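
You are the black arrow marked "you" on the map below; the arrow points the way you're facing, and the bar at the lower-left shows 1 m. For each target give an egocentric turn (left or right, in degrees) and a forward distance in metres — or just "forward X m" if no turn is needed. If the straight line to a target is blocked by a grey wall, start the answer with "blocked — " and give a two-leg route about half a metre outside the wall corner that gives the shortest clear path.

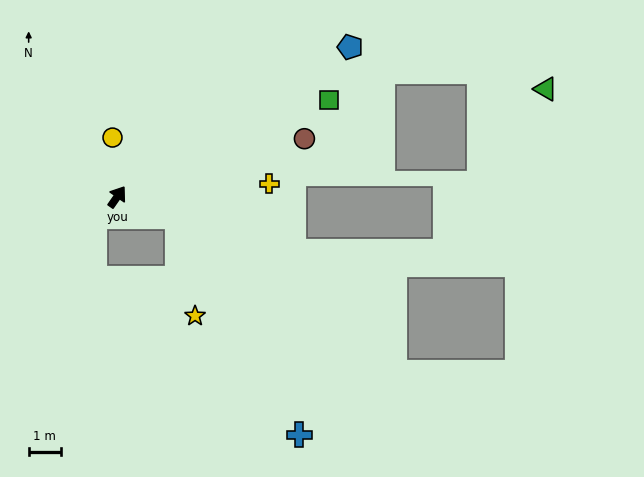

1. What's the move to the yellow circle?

turn left 39°, forward 1.9 m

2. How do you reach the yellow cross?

turn right 50°, forward 4.8 m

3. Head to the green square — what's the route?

turn right 31°, forward 7.3 m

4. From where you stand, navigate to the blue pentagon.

turn right 22°, forward 8.7 m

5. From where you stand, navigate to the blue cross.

blocked — turn right 72°, forward 2.0 m, then turn right 44°, forward 7.8 m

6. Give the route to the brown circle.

turn right 38°, forward 6.1 m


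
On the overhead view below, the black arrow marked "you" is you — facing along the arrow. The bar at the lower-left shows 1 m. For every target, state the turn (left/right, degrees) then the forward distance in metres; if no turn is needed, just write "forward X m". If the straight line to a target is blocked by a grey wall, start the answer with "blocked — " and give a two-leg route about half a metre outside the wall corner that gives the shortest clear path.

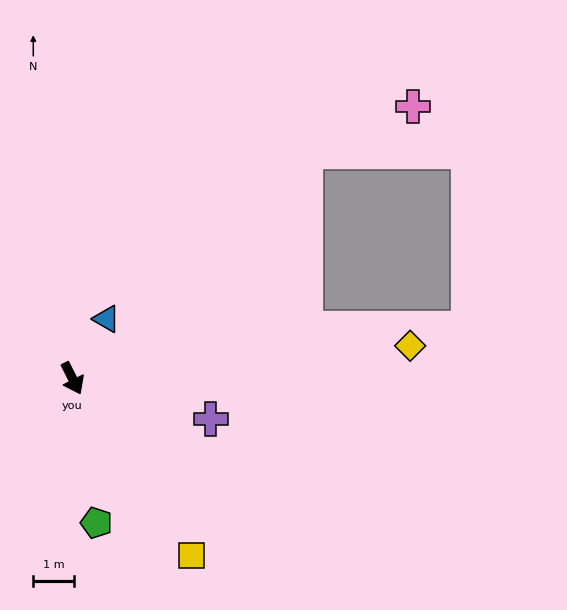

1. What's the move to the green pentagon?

turn right 17°, forward 3.6 m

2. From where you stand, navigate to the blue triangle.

turn left 123°, forward 1.7 m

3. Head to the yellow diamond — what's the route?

turn left 69°, forward 8.4 m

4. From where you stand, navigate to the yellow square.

turn left 7°, forward 5.3 m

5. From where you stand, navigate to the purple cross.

turn left 47°, forward 3.6 m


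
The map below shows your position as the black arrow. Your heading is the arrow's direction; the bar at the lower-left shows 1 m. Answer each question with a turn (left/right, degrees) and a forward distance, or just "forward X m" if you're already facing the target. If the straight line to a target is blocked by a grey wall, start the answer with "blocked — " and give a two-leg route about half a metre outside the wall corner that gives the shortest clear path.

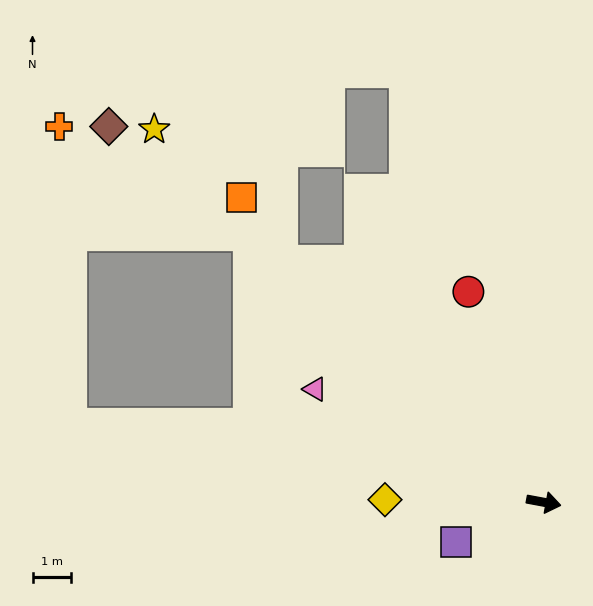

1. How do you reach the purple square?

turn right 145°, forward 2.5 m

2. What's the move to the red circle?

turn left 120°, forward 5.7 m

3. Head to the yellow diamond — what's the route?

turn right 170°, forward 4.1 m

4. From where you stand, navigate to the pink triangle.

turn left 164°, forward 6.6 m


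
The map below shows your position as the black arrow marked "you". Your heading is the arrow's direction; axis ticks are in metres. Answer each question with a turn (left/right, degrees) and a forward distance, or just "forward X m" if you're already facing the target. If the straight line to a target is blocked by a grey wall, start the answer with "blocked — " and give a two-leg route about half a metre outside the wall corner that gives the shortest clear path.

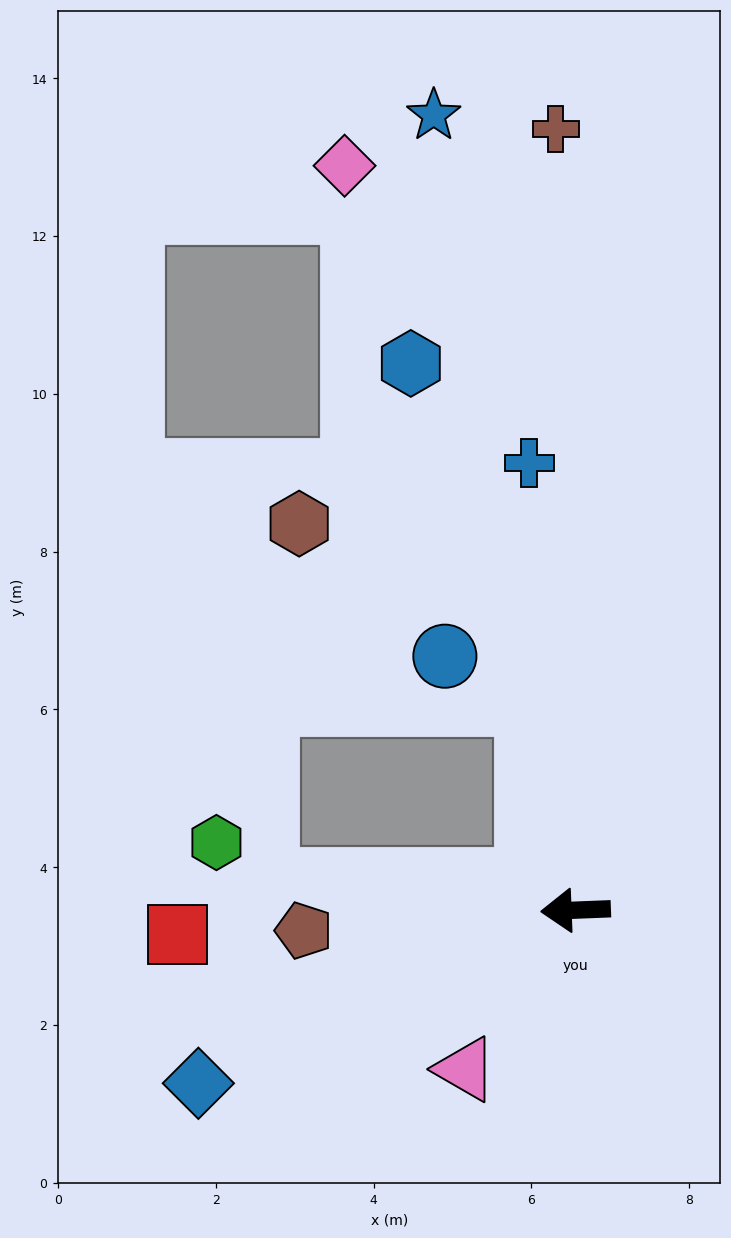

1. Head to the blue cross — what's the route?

turn right 86°, forward 5.7 m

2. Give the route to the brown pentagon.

turn left 2°, forward 3.5 m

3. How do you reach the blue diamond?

turn left 22°, forward 5.3 m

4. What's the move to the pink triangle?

turn left 53°, forward 2.5 m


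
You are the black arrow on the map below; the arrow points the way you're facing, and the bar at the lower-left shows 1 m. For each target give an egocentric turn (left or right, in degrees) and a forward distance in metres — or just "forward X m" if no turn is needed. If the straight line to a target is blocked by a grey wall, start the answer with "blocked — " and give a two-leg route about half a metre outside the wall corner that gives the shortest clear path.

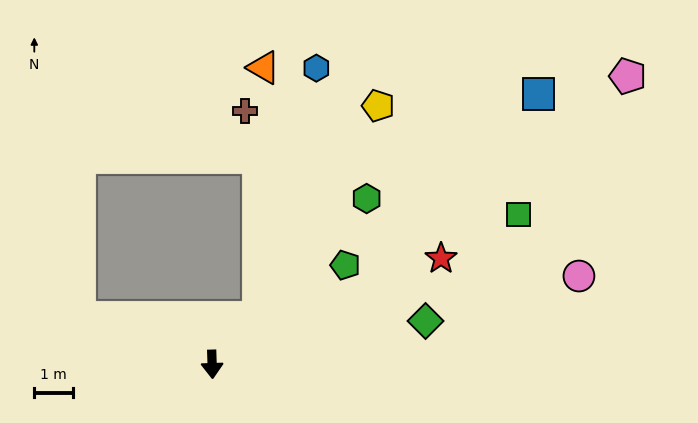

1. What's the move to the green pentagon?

turn left 125°, forward 4.3 m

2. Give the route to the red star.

turn left 113°, forward 6.5 m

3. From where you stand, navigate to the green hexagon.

turn left 135°, forward 5.9 m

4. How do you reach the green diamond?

turn left 100°, forward 5.6 m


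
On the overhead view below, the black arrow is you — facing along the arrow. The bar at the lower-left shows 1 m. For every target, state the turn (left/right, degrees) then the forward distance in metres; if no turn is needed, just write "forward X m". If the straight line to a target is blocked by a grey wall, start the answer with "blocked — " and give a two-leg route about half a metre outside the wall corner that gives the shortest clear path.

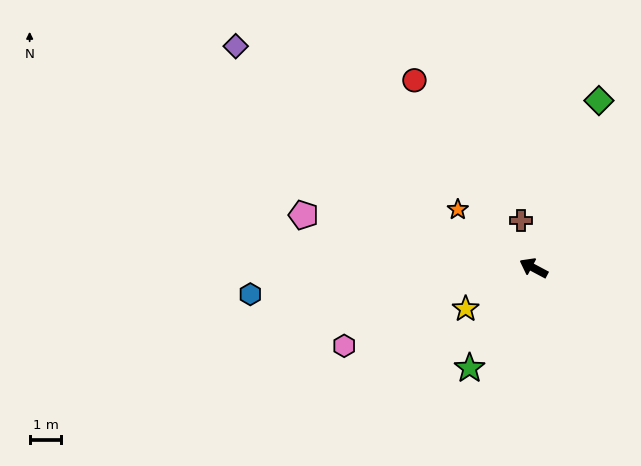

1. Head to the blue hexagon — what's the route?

turn left 33°, forward 9.0 m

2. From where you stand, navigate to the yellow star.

turn left 59°, forward 2.5 m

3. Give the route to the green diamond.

turn right 83°, forward 5.7 m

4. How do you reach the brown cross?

turn right 47°, forward 1.6 m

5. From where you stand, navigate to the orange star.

turn right 10°, forward 3.0 m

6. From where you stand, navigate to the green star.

turn left 85°, forward 3.8 m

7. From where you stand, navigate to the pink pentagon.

turn left 15°, forward 7.5 m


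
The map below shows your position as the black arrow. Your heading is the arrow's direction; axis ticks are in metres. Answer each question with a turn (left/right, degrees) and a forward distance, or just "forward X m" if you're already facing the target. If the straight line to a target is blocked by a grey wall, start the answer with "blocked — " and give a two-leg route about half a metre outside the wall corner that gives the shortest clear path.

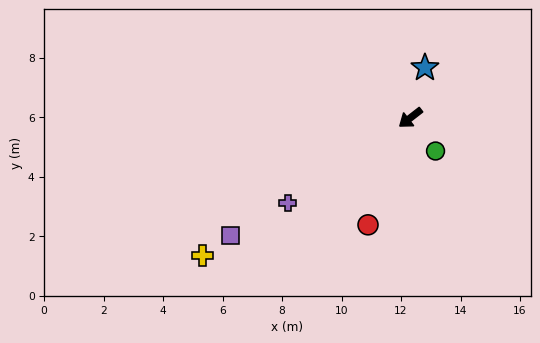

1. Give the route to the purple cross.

turn right 3°, forward 5.0 m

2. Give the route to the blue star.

turn right 144°, forward 1.8 m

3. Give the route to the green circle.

turn left 89°, forward 1.4 m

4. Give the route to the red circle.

turn left 31°, forward 3.9 m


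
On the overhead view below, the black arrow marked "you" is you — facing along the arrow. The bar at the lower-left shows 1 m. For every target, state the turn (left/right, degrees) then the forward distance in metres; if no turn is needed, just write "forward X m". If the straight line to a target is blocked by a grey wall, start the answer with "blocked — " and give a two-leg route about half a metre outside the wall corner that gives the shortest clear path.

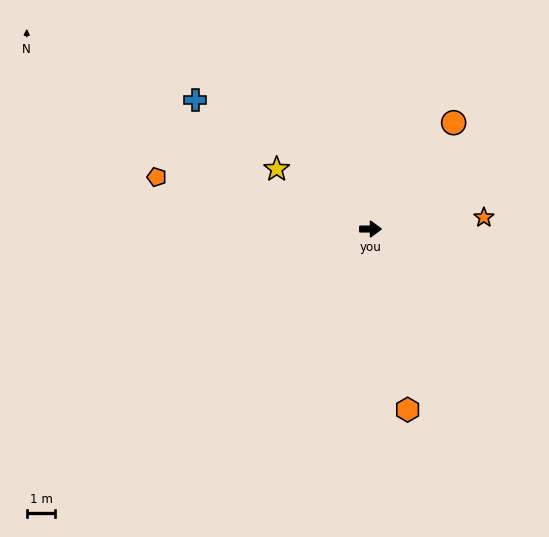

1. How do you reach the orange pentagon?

turn left 166°, forward 7.7 m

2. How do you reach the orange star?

turn left 6°, forward 4.0 m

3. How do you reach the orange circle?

turn left 52°, forward 4.7 m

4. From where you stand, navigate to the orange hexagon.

turn right 78°, forward 6.4 m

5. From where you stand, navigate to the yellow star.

turn left 147°, forward 3.9 m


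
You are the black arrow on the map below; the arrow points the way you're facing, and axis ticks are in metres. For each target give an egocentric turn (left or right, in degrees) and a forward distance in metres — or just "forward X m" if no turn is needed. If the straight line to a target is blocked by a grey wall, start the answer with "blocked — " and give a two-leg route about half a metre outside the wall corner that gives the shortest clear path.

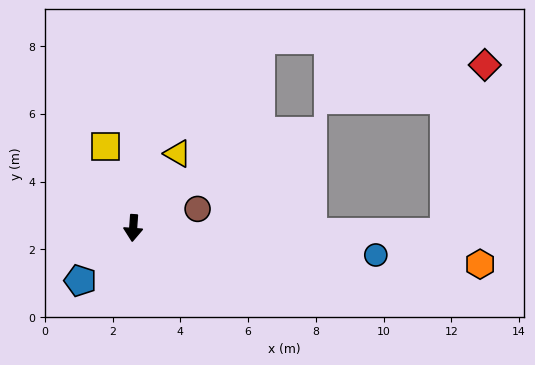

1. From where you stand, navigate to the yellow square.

turn right 157°, forward 2.5 m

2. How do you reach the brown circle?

turn left 111°, forward 2.0 m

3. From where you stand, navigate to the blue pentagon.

turn right 41°, forward 2.2 m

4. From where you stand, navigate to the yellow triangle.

turn left 153°, forward 2.6 m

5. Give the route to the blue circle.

turn left 88°, forward 7.2 m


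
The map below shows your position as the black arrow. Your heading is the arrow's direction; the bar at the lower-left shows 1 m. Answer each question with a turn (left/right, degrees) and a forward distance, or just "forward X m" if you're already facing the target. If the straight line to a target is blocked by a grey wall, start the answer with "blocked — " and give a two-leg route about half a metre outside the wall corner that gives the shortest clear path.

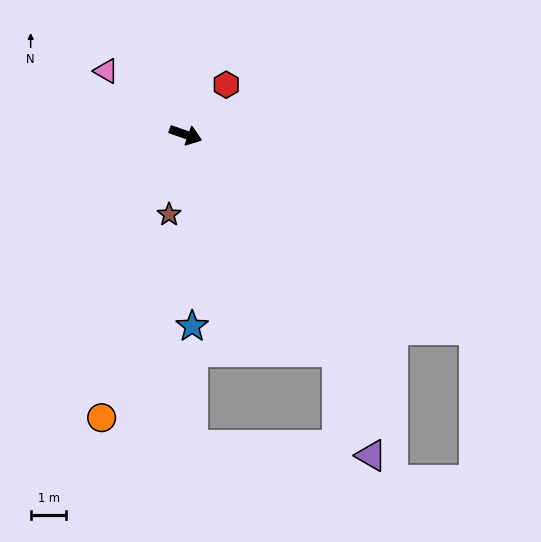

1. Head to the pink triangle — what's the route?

turn left 161°, forward 2.8 m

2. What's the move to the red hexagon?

turn left 70°, forward 1.8 m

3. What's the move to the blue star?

turn right 69°, forward 5.4 m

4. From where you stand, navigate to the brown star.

turn right 82°, forward 2.3 m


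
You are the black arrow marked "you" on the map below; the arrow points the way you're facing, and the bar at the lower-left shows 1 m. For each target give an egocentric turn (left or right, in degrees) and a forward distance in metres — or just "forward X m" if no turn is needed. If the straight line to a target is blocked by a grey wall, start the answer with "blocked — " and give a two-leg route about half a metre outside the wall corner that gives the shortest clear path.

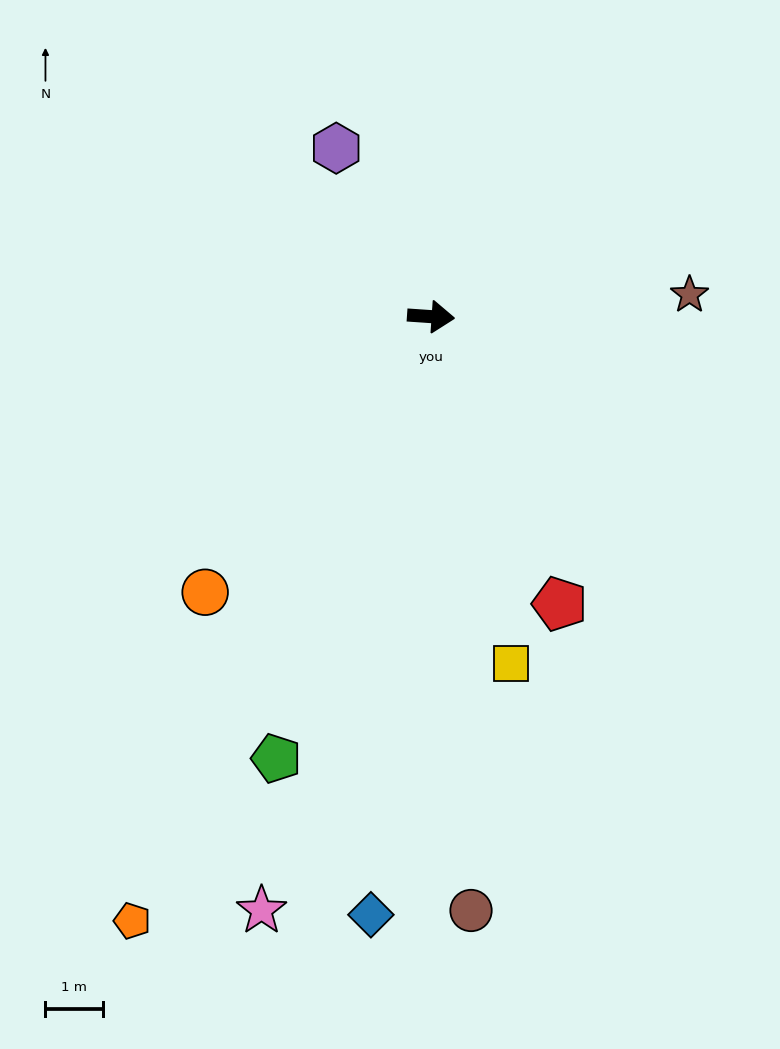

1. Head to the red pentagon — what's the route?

turn right 62°, forward 5.4 m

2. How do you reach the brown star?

turn left 9°, forward 4.5 m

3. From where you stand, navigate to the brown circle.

turn right 82°, forward 10.3 m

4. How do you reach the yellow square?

turn right 73°, forward 6.1 m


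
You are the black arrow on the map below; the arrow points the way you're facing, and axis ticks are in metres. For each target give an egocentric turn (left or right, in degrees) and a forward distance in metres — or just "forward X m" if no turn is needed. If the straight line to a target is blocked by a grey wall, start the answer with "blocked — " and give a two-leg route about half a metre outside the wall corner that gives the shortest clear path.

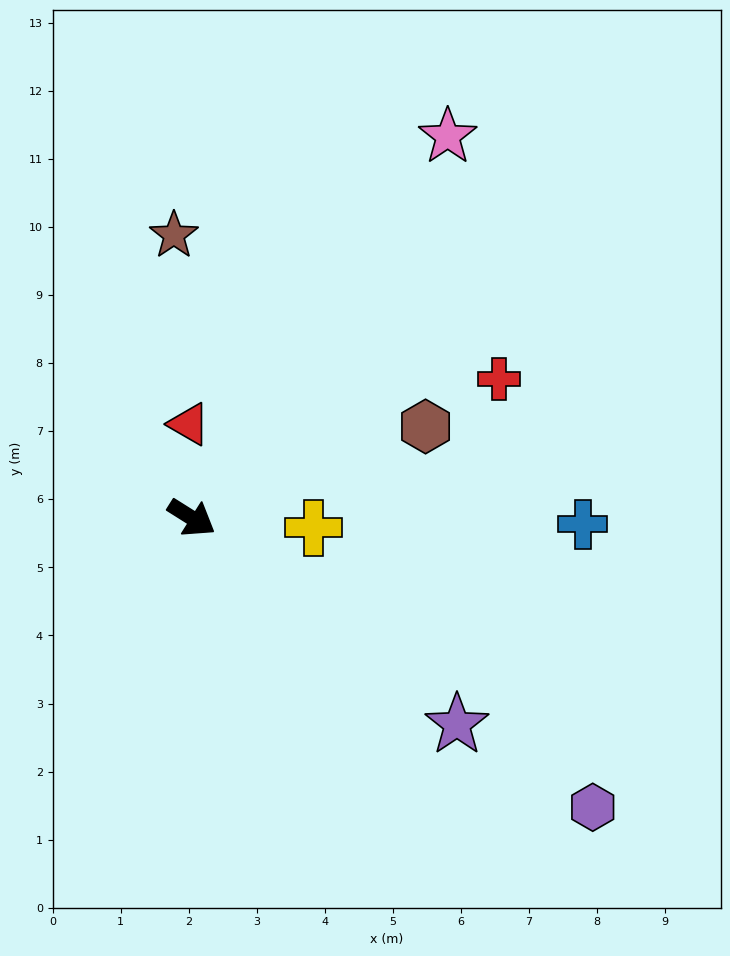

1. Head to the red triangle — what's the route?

turn left 124°, forward 1.4 m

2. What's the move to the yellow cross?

turn left 28°, forward 1.8 m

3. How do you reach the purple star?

turn right 6°, forward 4.9 m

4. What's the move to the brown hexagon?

turn left 54°, forward 3.7 m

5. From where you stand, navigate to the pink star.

turn left 88°, forward 6.8 m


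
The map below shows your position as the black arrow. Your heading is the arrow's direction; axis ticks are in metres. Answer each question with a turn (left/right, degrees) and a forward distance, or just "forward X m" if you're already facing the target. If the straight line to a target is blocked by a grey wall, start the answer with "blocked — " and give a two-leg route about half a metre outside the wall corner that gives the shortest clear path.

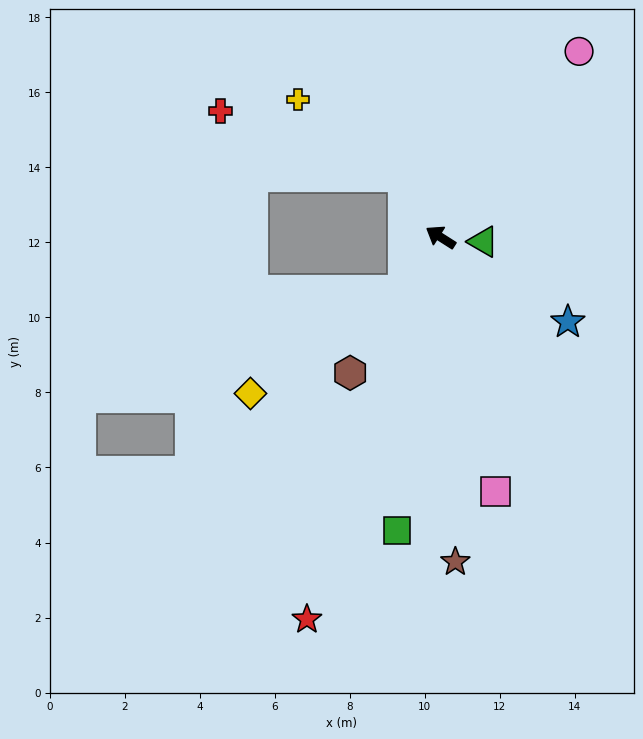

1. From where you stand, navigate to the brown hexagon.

turn left 89°, forward 4.3 m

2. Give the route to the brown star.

turn left 125°, forward 8.7 m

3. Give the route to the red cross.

blocked — turn right 27°, forward 1.9 m, then turn left 40°, forward 5.2 m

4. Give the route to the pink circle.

turn right 94°, forward 6.2 m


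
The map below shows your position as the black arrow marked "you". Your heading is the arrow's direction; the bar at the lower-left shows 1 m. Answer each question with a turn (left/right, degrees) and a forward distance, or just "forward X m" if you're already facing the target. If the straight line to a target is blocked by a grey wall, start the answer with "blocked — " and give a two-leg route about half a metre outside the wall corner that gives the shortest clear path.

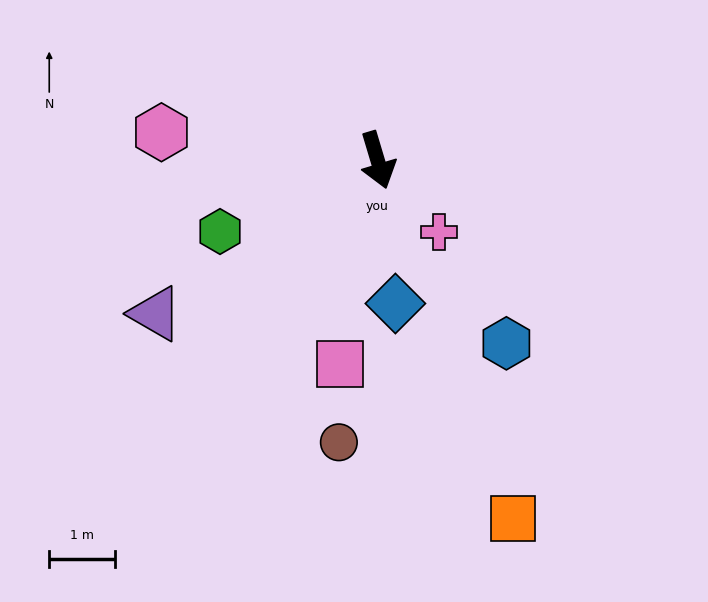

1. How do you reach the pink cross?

turn left 24°, forward 1.4 m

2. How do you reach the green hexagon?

turn right 82°, forward 2.6 m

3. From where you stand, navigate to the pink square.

turn right 27°, forward 3.2 m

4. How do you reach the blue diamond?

turn right 10°, forward 2.2 m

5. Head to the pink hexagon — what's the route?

turn right 114°, forward 3.3 m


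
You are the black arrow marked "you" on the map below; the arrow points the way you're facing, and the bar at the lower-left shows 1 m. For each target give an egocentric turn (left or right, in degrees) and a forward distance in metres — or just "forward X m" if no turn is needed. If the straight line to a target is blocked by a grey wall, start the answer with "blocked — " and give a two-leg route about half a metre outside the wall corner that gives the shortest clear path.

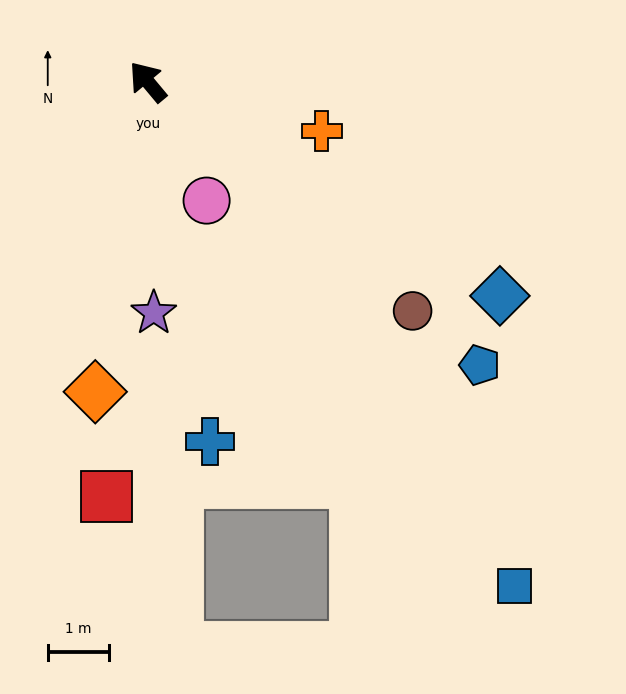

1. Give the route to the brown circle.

turn right 171°, forward 5.7 m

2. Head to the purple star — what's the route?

turn left 142°, forward 3.8 m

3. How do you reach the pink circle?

turn left 167°, forward 2.2 m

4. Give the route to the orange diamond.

turn left 131°, forward 5.1 m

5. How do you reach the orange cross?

turn right 146°, forward 2.9 m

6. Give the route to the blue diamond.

turn right 161°, forward 6.7 m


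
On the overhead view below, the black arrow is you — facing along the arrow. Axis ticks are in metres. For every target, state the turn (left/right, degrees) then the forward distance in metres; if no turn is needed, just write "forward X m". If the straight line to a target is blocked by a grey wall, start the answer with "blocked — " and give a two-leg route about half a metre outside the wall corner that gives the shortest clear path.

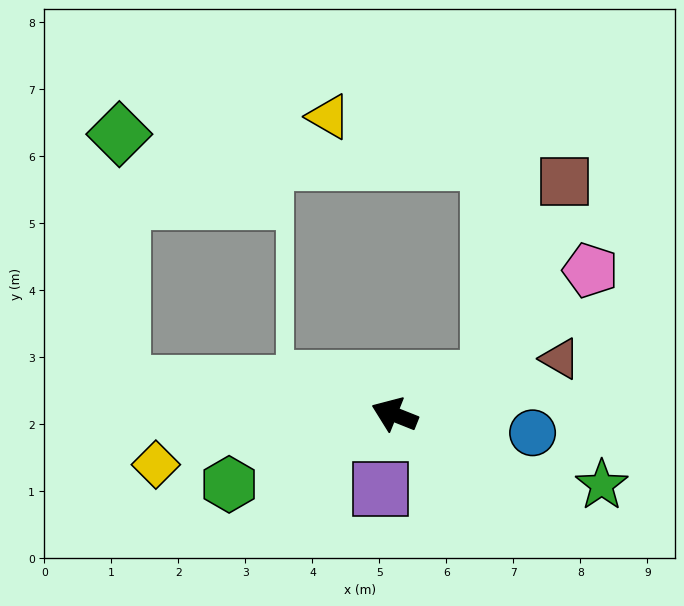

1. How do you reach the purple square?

turn left 101°, forward 1.1 m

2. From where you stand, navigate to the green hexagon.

turn left 45°, forward 2.7 m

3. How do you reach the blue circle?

turn right 166°, forward 2.1 m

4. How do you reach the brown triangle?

turn right 140°, forward 2.6 m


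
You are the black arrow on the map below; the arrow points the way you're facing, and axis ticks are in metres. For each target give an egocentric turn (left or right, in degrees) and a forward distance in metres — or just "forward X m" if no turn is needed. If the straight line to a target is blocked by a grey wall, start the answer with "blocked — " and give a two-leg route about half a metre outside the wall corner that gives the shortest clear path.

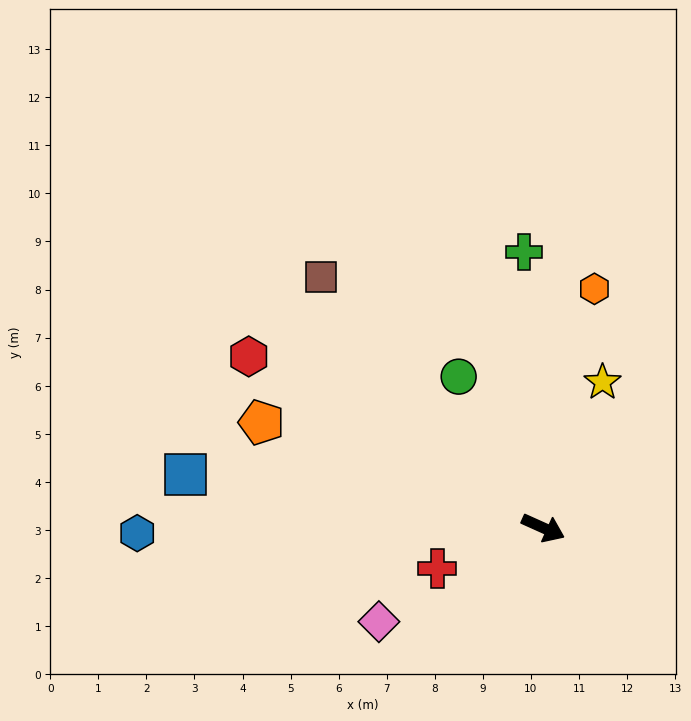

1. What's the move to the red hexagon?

turn left 174°, forward 7.1 m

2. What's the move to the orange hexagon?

turn left 102°, forward 5.1 m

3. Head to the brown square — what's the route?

turn left 156°, forward 7.0 m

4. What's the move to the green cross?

turn left 118°, forward 5.7 m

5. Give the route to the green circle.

turn left 143°, forward 3.6 m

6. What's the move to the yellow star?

turn left 92°, forward 3.3 m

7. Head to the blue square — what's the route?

turn right 164°, forward 7.5 m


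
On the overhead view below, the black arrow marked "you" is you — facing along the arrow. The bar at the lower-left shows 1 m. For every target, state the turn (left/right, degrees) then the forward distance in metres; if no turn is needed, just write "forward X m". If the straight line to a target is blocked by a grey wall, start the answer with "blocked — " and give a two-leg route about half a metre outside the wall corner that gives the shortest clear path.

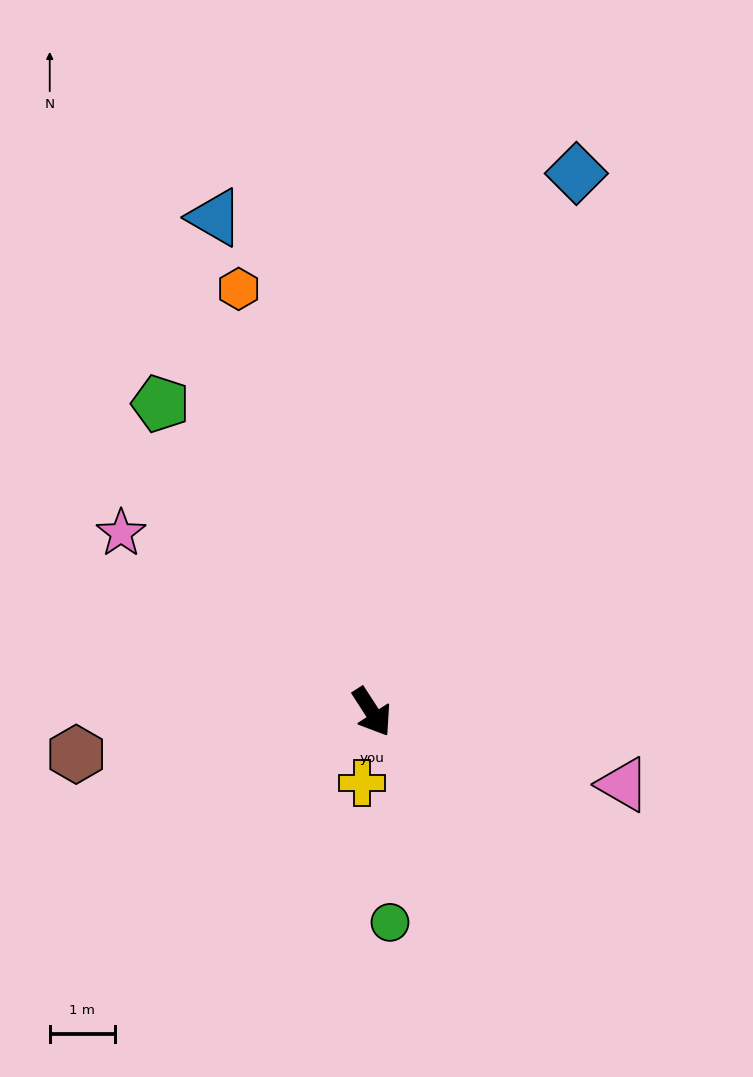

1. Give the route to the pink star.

turn right 158°, forward 4.7 m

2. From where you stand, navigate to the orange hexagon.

turn left 165°, forward 6.8 m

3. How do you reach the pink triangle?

turn left 41°, forward 4.0 m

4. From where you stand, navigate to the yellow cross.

turn right 41°, forward 1.1 m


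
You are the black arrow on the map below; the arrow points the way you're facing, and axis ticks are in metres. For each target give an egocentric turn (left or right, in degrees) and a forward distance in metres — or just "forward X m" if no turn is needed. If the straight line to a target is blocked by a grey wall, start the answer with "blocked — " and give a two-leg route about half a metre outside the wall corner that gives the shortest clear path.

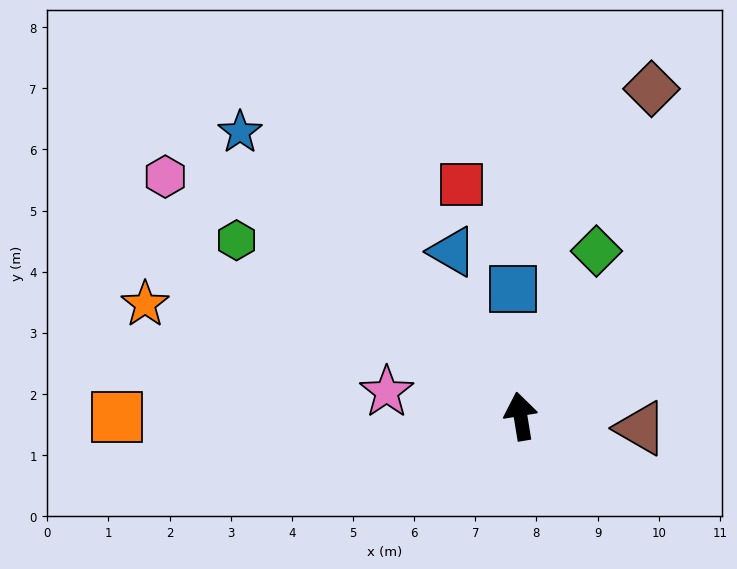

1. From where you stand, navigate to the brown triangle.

turn right 105°, forward 2.0 m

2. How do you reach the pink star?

turn left 70°, forward 2.2 m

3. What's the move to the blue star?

turn left 35°, forward 6.5 m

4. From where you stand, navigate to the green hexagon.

turn left 49°, forward 5.5 m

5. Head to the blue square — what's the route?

turn right 6°, forward 2.1 m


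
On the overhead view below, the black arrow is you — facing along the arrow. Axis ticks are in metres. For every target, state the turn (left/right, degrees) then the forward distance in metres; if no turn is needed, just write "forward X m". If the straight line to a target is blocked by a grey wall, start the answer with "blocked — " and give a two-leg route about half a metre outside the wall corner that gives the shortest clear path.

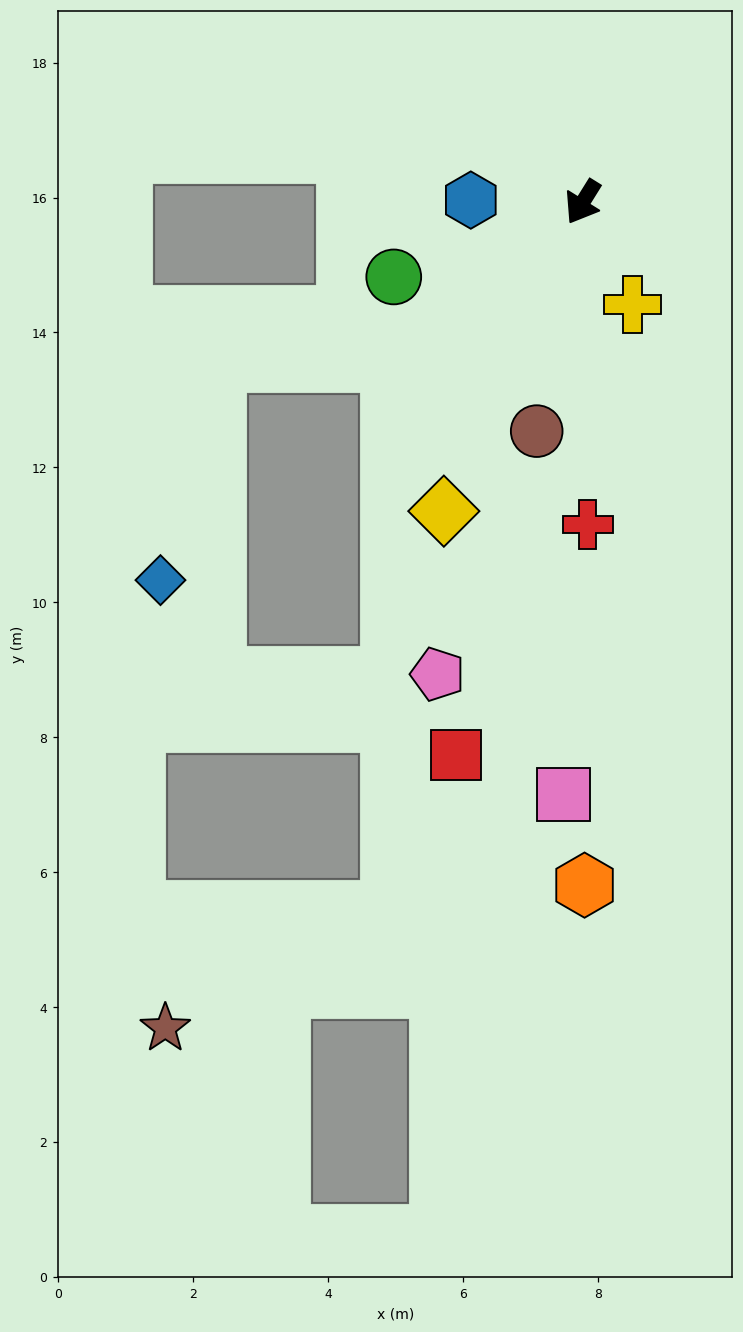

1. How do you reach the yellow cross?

turn left 58°, forward 1.7 m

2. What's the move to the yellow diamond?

turn left 8°, forward 5.0 m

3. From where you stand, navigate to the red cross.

turn left 33°, forward 4.8 m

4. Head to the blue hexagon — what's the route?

turn right 59°, forward 1.7 m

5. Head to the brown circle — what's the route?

turn left 20°, forward 3.5 m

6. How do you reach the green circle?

turn right 37°, forward 3.0 m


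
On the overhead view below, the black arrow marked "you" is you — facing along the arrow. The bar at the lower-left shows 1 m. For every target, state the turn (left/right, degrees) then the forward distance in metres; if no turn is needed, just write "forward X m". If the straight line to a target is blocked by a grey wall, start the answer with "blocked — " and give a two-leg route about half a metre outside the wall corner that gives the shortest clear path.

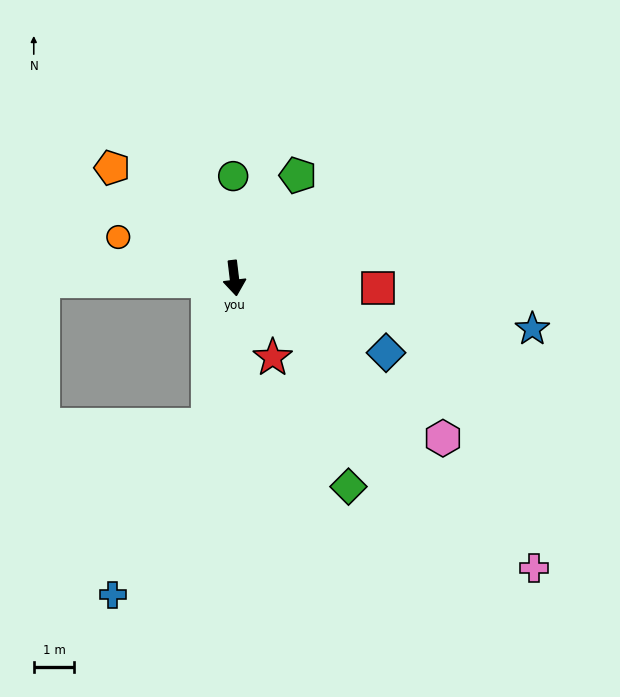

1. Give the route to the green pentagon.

turn left 141°, forward 3.0 m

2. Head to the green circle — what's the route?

turn left 174°, forward 2.5 m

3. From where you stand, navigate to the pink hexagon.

turn left 46°, forward 6.5 m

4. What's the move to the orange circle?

turn right 116°, forward 3.0 m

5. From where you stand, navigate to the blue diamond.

turn left 57°, forward 4.2 m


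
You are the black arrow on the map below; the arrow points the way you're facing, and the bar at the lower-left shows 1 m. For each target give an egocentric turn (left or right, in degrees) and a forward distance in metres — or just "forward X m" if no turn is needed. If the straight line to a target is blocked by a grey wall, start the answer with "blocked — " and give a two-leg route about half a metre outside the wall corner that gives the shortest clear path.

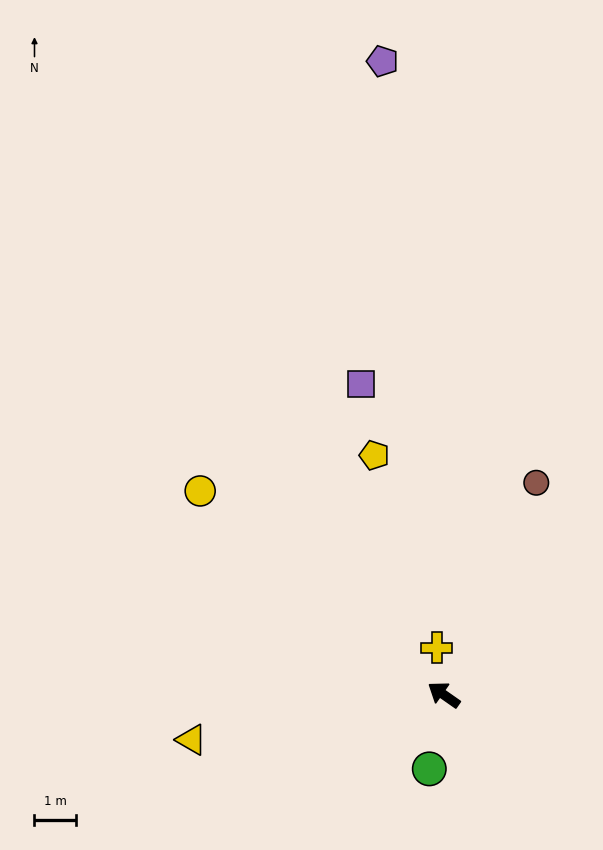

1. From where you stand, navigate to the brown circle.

turn right 79°, forward 5.6 m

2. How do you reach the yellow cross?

turn right 46°, forward 1.1 m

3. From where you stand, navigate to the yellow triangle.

turn left 45°, forward 6.2 m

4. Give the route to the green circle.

turn left 114°, forward 1.8 m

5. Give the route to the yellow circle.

turn right 5°, forward 7.6 m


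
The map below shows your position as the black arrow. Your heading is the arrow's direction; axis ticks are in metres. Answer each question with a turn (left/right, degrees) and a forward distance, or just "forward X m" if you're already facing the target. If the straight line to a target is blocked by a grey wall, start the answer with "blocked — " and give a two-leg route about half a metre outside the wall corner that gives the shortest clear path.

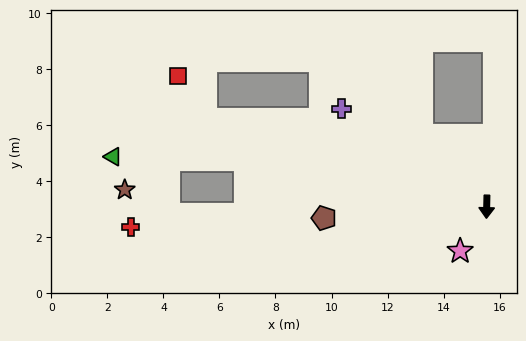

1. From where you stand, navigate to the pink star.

turn right 30°, forward 1.8 m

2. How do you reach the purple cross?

turn right 123°, forward 6.3 m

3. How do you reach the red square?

blocked — turn right 106°, forward 10.5 m, then turn right 40°, forward 1.8 m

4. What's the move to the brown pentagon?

turn right 85°, forward 5.8 m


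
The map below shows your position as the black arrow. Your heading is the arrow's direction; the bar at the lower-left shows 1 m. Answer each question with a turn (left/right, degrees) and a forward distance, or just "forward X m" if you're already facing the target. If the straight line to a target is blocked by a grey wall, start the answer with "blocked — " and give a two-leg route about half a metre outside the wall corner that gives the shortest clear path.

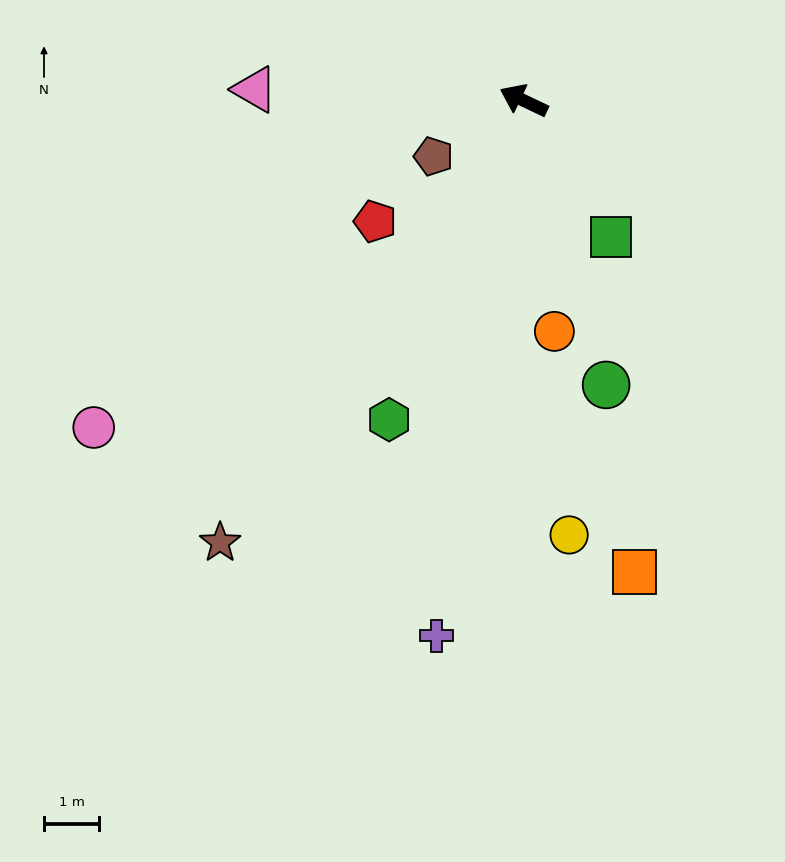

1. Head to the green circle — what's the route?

turn left 132°, forward 5.3 m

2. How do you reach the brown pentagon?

turn left 57°, forward 1.9 m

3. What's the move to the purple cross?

turn left 106°, forward 9.8 m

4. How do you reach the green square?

turn left 148°, forward 2.9 m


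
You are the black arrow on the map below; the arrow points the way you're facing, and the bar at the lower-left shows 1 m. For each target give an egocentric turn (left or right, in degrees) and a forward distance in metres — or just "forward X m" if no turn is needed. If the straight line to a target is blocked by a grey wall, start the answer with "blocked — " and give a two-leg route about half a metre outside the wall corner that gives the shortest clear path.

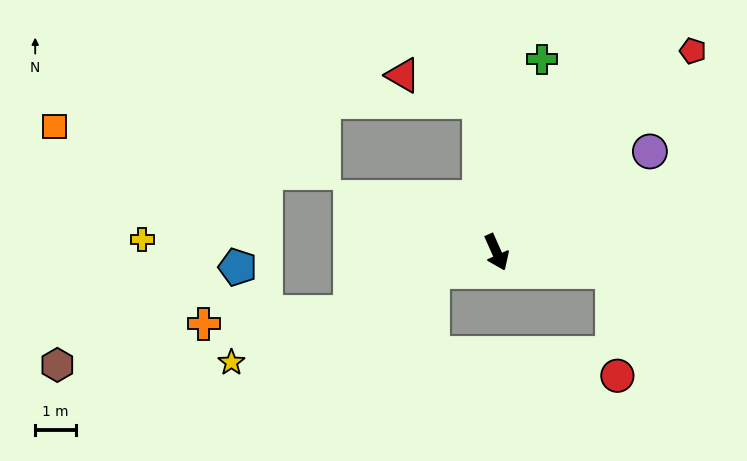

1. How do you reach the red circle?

blocked — turn left 56°, forward 2.9 m, then turn right 77°, forward 2.6 m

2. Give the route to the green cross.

turn left 143°, forward 4.9 m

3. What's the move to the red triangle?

blocked — turn left 163°, forward 3.8 m, then turn left 64°, forward 2.0 m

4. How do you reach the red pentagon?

turn left 112°, forward 7.0 m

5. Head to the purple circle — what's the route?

turn left 99°, forward 4.5 m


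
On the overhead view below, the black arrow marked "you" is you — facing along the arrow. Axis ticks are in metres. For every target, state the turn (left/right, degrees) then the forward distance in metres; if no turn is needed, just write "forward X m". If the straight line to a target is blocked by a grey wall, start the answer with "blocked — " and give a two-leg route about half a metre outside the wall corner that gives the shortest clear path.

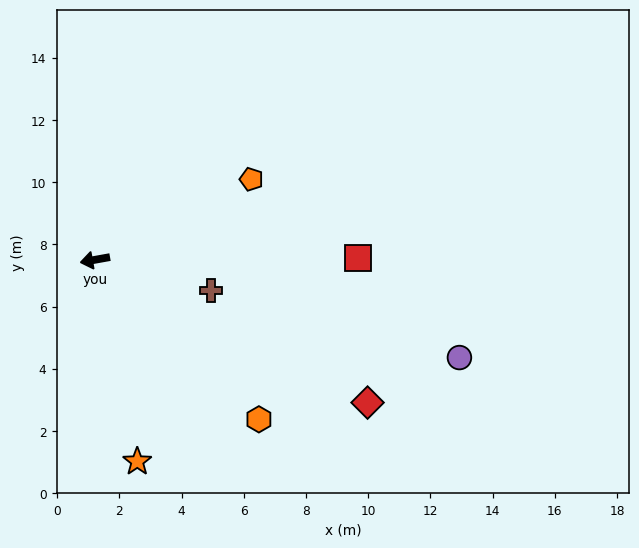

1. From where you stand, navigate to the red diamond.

turn left 142°, forward 9.9 m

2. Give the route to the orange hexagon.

turn left 126°, forward 7.4 m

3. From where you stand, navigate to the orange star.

turn left 92°, forward 6.6 m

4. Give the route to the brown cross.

turn left 155°, forward 3.9 m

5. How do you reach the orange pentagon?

turn right 163°, forward 5.7 m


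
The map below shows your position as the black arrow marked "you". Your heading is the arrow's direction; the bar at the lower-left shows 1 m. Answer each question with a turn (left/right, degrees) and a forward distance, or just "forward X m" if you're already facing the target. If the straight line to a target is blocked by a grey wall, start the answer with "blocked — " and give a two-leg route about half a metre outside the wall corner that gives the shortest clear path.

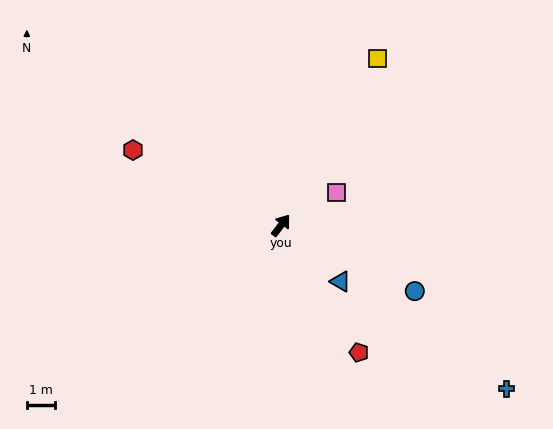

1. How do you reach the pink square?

turn right 22°, forward 2.3 m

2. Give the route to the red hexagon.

turn left 100°, forward 5.9 m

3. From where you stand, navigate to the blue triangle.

turn right 96°, forward 2.9 m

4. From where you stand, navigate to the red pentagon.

turn right 111°, forward 5.3 m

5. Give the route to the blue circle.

turn right 79°, forward 5.3 m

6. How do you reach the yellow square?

turn left 7°, forward 6.8 m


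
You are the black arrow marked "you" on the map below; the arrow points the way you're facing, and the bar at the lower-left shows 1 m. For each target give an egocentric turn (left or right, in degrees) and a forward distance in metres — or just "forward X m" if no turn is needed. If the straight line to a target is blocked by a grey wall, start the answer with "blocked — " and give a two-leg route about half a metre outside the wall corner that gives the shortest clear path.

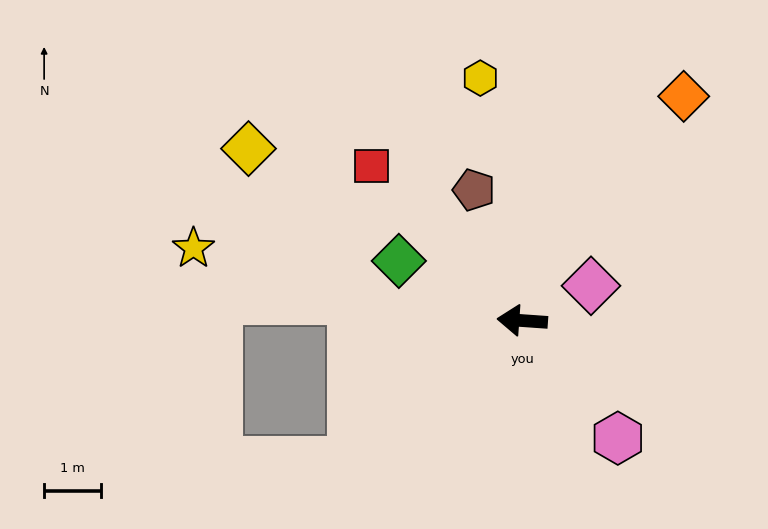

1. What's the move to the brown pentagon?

turn right 66°, forward 2.5 m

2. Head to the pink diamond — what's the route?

turn right 149°, forward 1.4 m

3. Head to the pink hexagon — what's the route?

turn left 133°, forward 2.7 m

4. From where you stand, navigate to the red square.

turn right 42°, forward 3.8 m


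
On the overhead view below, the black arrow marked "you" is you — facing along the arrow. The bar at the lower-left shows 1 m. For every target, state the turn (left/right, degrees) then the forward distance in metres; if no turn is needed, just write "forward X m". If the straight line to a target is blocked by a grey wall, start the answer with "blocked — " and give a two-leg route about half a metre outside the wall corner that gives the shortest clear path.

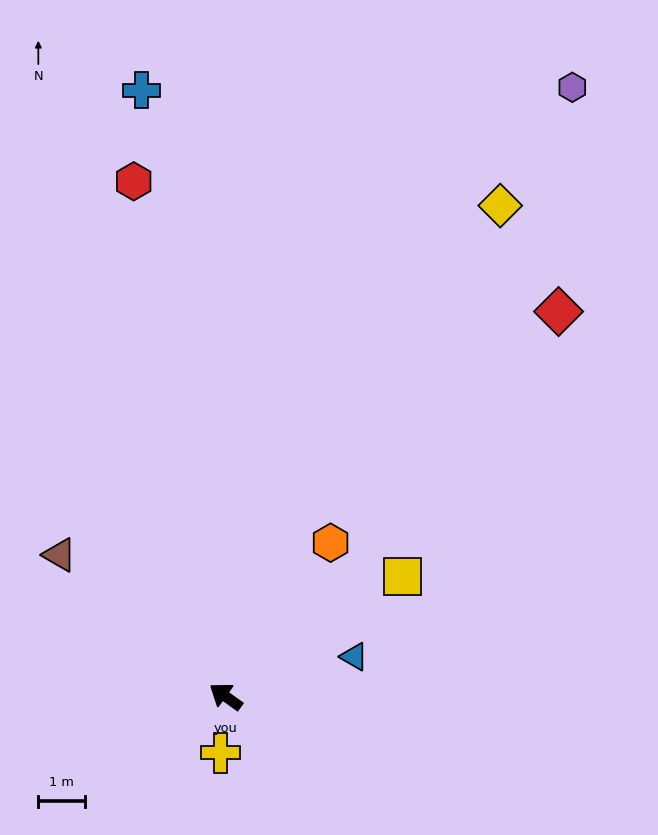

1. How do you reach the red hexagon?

turn right 44°, forward 11.2 m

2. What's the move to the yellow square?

turn right 110°, forward 4.6 m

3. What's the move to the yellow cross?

turn left 120°, forward 1.2 m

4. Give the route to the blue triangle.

turn right 127°, forward 2.9 m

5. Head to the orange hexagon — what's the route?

turn right 89°, forward 4.0 m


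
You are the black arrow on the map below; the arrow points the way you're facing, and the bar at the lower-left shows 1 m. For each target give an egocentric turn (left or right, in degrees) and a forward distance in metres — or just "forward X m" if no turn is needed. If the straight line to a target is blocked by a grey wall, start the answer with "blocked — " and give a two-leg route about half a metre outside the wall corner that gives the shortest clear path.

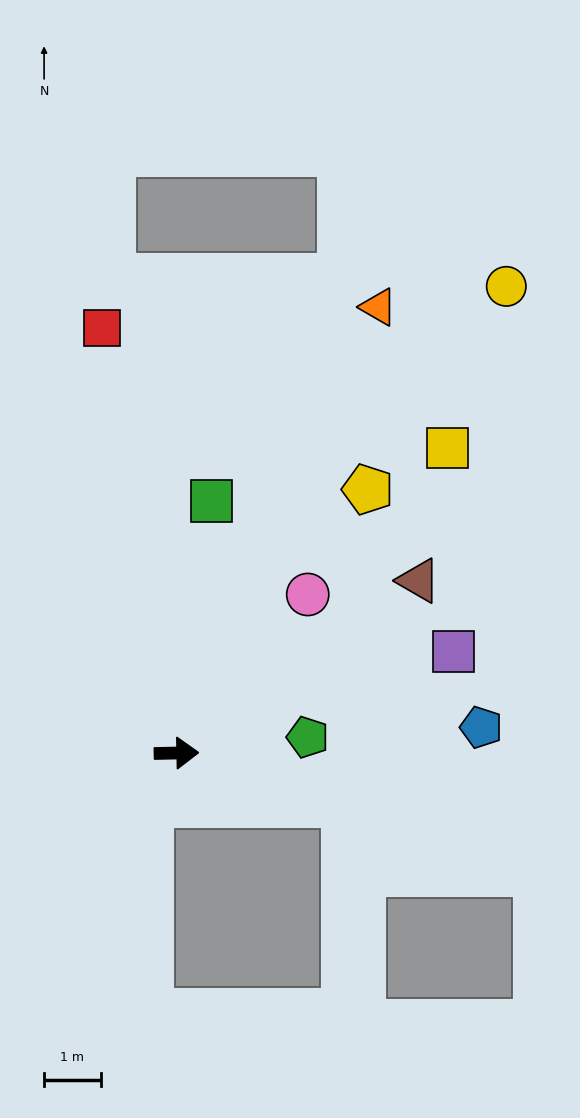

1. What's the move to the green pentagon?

turn left 6°, forward 2.3 m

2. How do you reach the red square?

turn left 99°, forward 7.6 m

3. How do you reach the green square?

turn left 81°, forward 4.5 m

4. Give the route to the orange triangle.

turn left 64°, forward 8.6 m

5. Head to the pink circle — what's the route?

turn left 49°, forward 3.6 m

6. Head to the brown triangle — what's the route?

turn left 34°, forward 5.2 m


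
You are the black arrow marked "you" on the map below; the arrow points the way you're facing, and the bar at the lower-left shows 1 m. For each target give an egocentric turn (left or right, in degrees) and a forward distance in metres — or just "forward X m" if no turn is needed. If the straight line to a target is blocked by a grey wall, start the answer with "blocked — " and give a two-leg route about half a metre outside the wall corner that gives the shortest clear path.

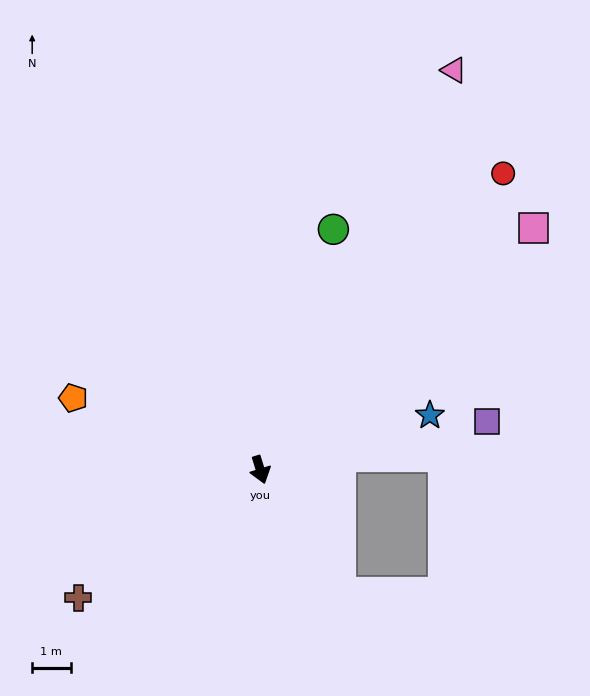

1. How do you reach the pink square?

turn left 114°, forward 9.5 m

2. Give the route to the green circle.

turn left 146°, forward 6.5 m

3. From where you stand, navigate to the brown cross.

turn right 72°, forward 5.8 m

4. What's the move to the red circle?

turn left 123°, forward 10.0 m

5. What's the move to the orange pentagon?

turn right 128°, forward 5.2 m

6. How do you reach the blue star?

turn left 91°, forward 4.6 m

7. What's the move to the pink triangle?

turn left 137°, forward 11.5 m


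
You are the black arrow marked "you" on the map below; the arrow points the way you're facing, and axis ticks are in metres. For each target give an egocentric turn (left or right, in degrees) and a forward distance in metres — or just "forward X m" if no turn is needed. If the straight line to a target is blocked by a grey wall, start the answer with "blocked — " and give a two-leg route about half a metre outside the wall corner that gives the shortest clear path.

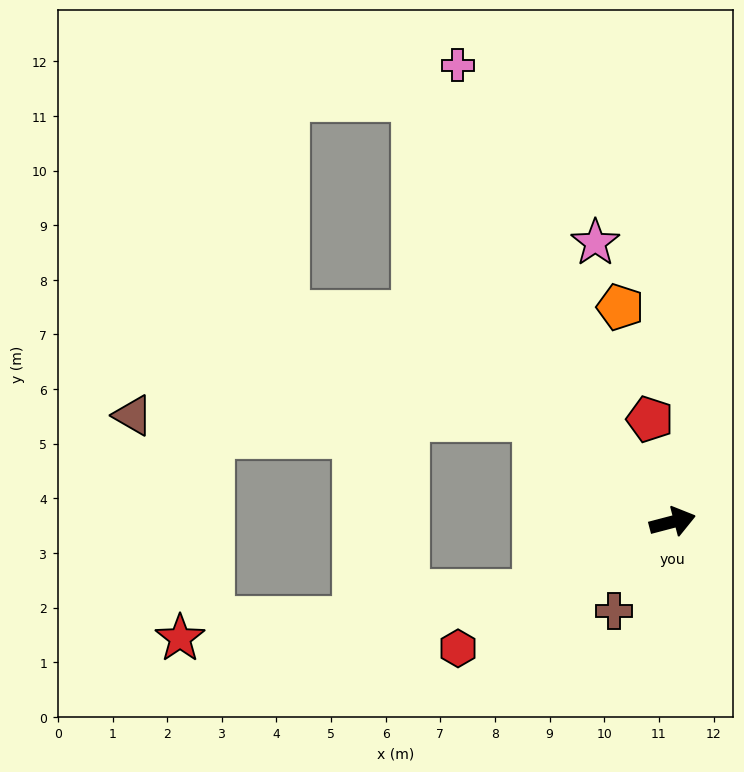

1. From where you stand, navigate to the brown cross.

turn right 138°, forward 2.0 m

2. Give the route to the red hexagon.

turn right 164°, forward 4.6 m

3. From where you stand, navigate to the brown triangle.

blocked — turn left 128°, forward 3.1 m, then turn left 37°, forward 7.4 m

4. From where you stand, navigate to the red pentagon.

turn left 88°, forward 1.9 m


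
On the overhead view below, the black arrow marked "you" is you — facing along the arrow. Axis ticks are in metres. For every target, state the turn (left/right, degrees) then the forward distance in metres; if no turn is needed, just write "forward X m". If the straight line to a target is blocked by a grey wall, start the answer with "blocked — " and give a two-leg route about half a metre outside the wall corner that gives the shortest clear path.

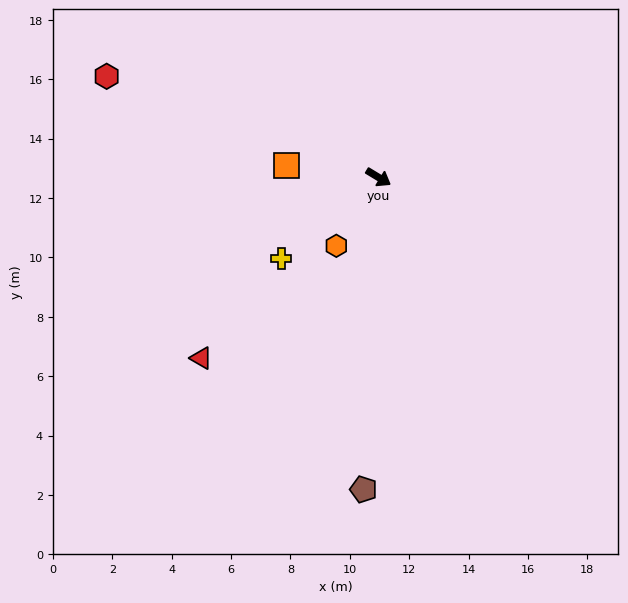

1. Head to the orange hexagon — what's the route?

turn right 90°, forward 2.7 m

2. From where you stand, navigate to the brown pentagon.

turn right 62°, forward 10.5 m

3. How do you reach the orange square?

turn right 156°, forward 3.1 m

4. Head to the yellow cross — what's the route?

turn right 109°, forward 4.3 m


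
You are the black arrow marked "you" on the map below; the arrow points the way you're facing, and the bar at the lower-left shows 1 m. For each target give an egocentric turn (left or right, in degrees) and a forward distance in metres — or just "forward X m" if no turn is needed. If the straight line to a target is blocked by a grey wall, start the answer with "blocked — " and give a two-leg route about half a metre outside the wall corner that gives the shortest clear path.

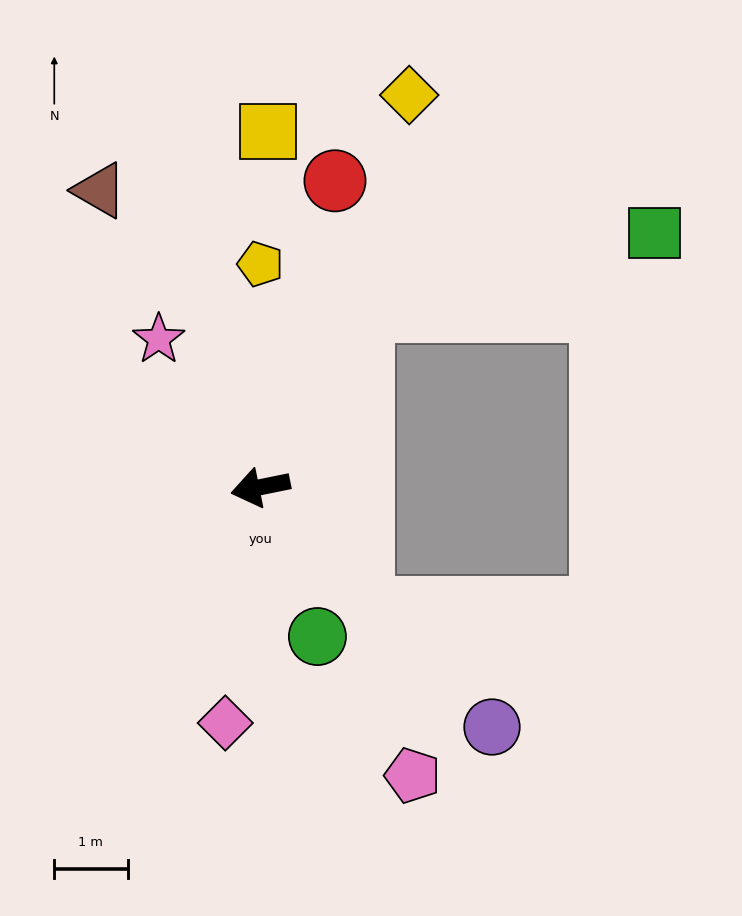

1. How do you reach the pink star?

turn right 67°, forward 2.5 m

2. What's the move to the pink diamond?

turn left 70°, forward 3.3 m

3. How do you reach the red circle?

turn right 115°, forward 4.3 m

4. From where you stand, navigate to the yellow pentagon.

turn right 101°, forward 3.0 m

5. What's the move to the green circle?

turn left 99°, forward 2.2 m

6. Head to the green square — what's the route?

blocked — turn right 132°, forward 2.8 m, then turn right 44°, forward 4.1 m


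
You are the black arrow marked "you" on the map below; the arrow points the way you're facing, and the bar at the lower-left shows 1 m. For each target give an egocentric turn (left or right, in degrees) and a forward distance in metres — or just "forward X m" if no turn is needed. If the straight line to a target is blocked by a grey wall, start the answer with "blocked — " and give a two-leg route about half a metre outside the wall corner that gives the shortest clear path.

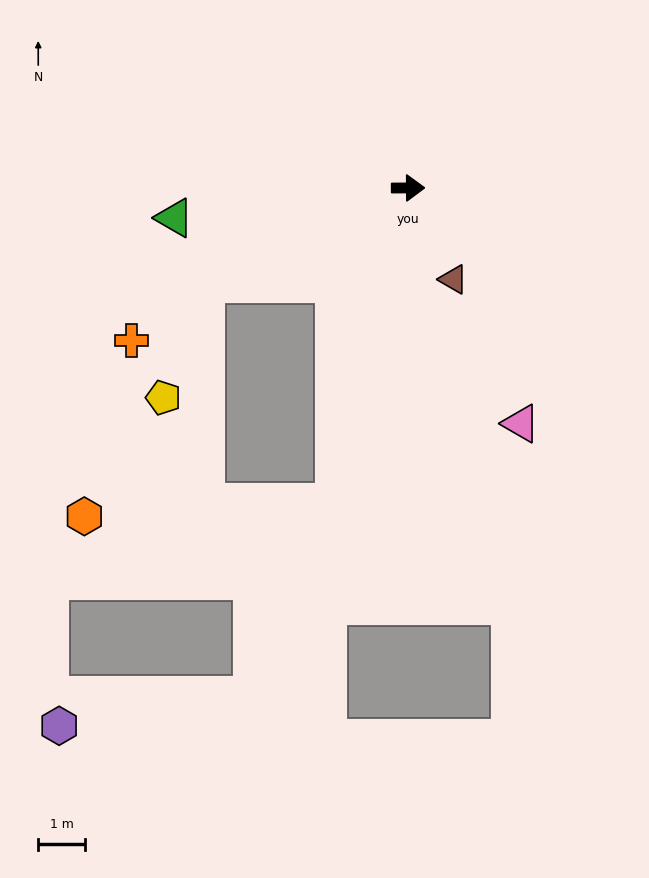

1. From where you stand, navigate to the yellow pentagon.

blocked — turn right 155°, forward 4.8 m, then turn left 45°, forward 2.6 m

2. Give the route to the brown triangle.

turn right 64°, forward 2.2 m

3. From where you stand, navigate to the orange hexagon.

blocked — turn right 103°, forward 6.9 m, then turn right 74°, forward 5.3 m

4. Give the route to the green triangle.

turn right 173°, forward 5.0 m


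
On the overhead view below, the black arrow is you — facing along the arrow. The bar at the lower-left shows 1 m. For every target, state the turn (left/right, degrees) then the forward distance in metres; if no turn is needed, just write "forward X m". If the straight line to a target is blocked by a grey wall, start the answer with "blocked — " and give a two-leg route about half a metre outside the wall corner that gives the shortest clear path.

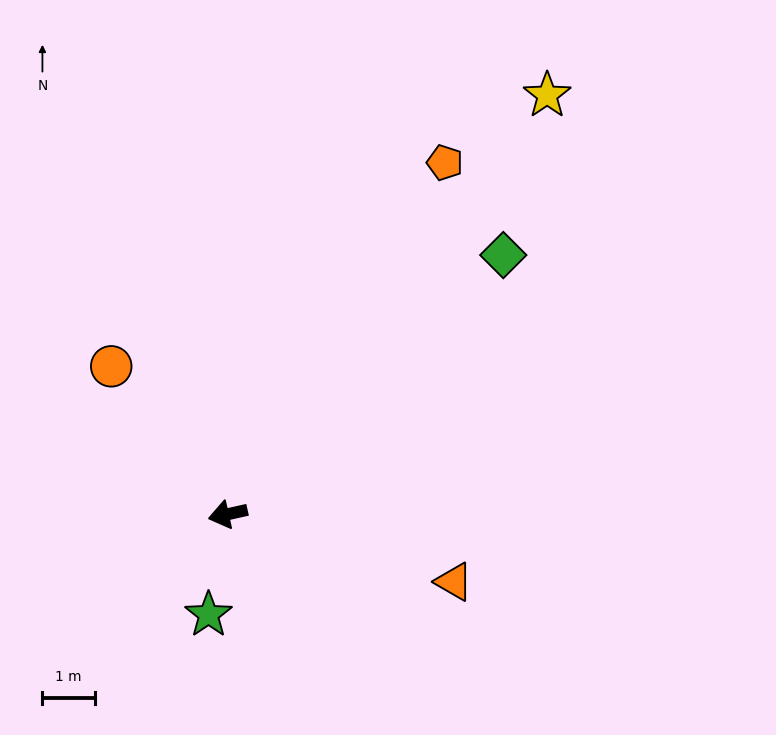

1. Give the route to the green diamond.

turn right 149°, forward 7.2 m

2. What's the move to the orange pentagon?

turn right 134°, forward 7.9 m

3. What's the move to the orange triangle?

turn left 151°, forward 4.5 m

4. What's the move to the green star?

turn left 66°, forward 2.0 m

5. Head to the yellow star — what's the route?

turn right 140°, forward 10.1 m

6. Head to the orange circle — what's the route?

turn right 64°, forward 3.6 m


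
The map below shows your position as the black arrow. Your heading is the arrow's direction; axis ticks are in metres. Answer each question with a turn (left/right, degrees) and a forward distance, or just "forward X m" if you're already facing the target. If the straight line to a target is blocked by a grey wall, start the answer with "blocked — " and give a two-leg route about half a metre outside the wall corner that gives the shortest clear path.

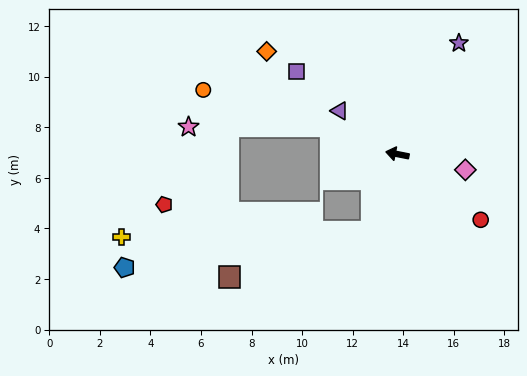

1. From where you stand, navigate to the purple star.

turn right 108°, forward 5.0 m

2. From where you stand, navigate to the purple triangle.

turn right 26°, forward 2.9 m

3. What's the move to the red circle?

turn left 153°, forward 4.2 m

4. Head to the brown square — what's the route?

blocked — turn left 83°, forward 3.2 m, then turn right 54°, forward 5.9 m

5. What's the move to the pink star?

blocked — turn right 11°, forward 2.9 m, then turn left 22°, forward 5.6 m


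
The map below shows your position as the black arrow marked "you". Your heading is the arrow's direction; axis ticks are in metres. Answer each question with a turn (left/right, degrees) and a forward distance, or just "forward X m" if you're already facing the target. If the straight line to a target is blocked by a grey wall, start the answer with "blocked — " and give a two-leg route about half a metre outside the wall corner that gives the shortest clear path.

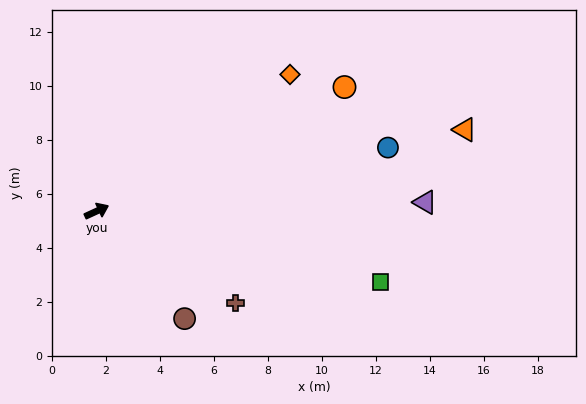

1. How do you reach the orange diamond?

turn left 11°, forward 8.8 m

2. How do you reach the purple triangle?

turn right 23°, forward 12.2 m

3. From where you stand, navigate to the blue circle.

turn right 12°, forward 11.0 m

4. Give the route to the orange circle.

forward 10.3 m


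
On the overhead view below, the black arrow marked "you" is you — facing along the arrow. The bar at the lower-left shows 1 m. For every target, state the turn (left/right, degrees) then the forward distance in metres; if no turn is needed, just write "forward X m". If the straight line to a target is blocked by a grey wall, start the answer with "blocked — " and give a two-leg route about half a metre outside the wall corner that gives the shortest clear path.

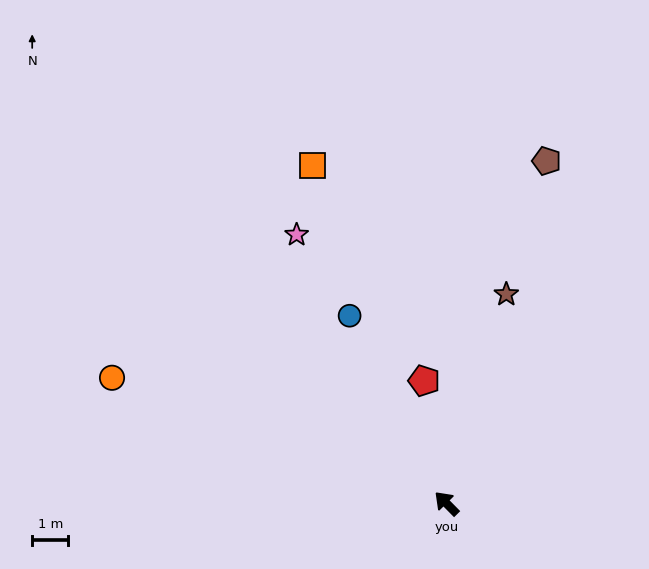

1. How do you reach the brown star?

turn right 61°, forward 6.0 m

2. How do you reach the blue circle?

turn right 17°, forward 5.8 m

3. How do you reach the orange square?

turn right 23°, forward 10.1 m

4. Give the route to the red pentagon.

turn right 34°, forward 3.5 m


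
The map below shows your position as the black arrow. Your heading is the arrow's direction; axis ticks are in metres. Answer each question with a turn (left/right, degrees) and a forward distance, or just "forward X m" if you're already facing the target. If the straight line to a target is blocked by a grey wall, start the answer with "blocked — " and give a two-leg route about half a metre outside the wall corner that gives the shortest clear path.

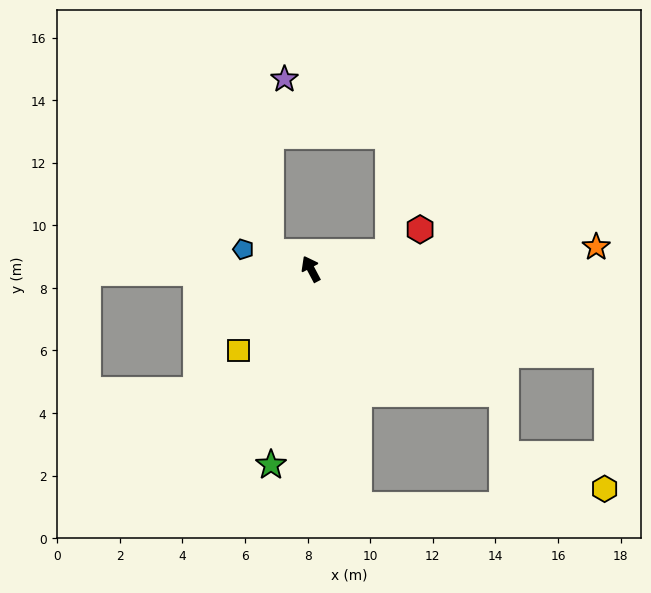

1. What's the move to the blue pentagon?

turn left 46°, forward 2.2 m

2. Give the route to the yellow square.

turn left 111°, forward 3.5 m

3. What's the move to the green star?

turn left 141°, forward 6.4 m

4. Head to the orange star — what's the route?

turn right 114°, forward 9.1 m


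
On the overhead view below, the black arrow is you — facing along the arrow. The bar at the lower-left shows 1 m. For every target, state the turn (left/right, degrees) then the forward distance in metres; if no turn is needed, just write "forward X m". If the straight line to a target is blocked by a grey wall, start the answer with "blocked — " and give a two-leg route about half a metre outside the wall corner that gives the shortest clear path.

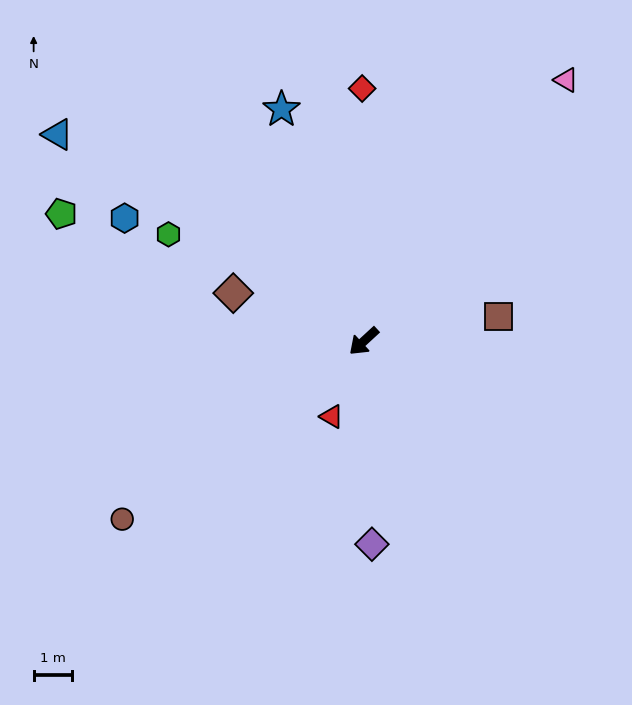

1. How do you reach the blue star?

turn right 113°, forward 6.4 m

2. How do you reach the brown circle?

turn right 6°, forward 7.8 m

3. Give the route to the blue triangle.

turn right 77°, forward 9.7 m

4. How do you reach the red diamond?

turn right 132°, forward 6.6 m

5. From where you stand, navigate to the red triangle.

turn left 24°, forward 2.1 m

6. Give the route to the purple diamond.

turn left 50°, forward 5.3 m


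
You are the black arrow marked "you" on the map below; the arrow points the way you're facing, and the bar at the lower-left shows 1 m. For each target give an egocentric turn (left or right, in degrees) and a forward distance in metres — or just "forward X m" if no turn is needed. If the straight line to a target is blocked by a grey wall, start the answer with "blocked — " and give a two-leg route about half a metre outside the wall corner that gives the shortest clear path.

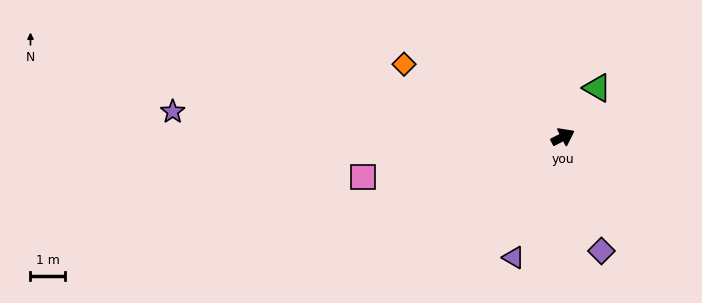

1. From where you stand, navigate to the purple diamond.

turn right 98°, forward 3.5 m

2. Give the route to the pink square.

turn left 164°, forward 6.0 m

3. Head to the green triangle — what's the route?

turn left 28°, forward 1.7 m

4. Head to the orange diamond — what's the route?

turn left 128°, forward 5.1 m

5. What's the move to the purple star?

turn left 149°, forward 11.4 m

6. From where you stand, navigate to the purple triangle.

turn right 139°, forward 3.8 m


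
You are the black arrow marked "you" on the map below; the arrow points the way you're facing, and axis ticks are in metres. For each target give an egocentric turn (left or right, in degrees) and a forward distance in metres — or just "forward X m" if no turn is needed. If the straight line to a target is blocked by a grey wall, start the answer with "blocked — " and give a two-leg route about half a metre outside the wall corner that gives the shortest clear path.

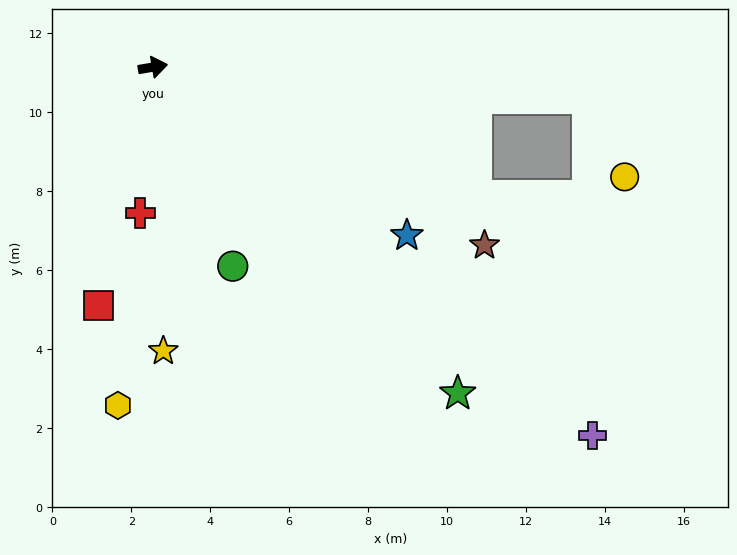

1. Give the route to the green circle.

turn right 78°, forward 5.4 m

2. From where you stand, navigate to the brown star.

turn right 38°, forward 9.5 m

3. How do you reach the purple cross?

turn right 50°, forward 14.5 m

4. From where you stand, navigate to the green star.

turn right 57°, forward 11.3 m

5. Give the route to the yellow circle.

blocked — turn right 14°, forward 11.1 m, then turn right 61°, forward 2.2 m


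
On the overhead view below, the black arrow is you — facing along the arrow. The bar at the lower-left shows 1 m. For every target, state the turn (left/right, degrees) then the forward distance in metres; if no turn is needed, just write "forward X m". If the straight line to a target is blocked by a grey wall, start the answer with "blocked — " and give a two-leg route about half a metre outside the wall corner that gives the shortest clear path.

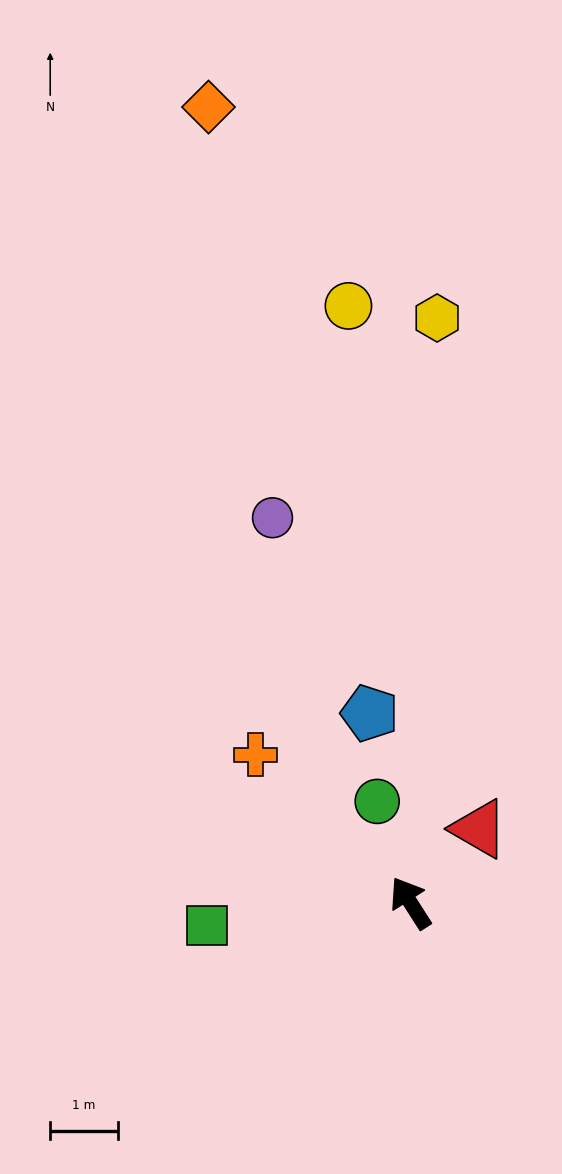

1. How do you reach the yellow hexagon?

turn right 35°, forward 8.7 m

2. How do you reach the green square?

turn left 64°, forward 3.0 m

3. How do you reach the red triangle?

turn right 75°, forward 1.5 m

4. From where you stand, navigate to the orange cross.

turn left 14°, forward 3.2 m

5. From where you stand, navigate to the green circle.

turn right 14°, forward 1.6 m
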